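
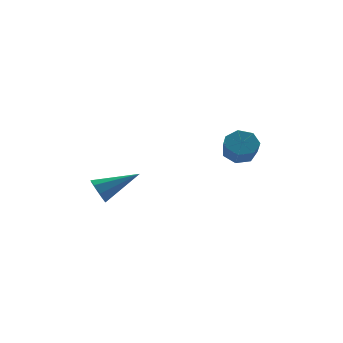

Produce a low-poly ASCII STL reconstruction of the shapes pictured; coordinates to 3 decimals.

solid 
facet normal 0.103 0.658 -0.746
outer loop
vertex 4.226 0.032 1.906
vertex 3.567 -0.322 1.503
vertex 3.564 0.316 2.065
endloop
endfacet
facet normal 0.429 0.647 0.630
outer loop
vertex 4.226 0.032 1.906
vertex 3.564 0.316 2.065
vertex 4.113 -0.685 2.72
endloop
endfacet
facet normal 0.429 0.647 0.630
outer loop
vertex 4.113 -0.685 2.72
vertex 3.564 0.316 2.065
vertex 3.451 -0.4 2.878
endloop
endfacet
facet normal -0.105 -0.657 0.747
outer loop
vertex 4.113 -0.685 2.72
vertex 3.451 -0.4 2.878
vertex 3.453 -1.038 2.317
endloop
endfacet
facet normal 0.104 0.658 -0.746
outer loop
vertex 3.564 0.316 2.065
vertex 3.567 -0.322 1.503
vertex 2.904 0.12 1.8
endloop
endfacet
facet normal -0.434 0.705 0.561
outer loop
vertex 3.564 0.316 2.065
vertex 2.904 0.12 1.8
vertex 3.451 -0.4 2.878
endloop
endfacet
facet normal -0.434 0.706 0.560
outer loop
vertex 3.451 -0.4 2.878
vertex 2.904 0.12 1.8
vertex 2.791 -0.596 2.614
endloop
endfacet
facet normal -0.104 -0.657 0.747
outer loop
vertex 3.451 -0.4 2.878
vertex 2.791 -0.596 2.614
vertex 3.453 -1.038 2.317
endloop
endfacet
facet normal 0.104 0.657 -0.747
outer loop
vertex 2.904 0.12 1.8
vertex 3.567 -0.322 1.503
vertex 2.743 -0.409 1.312
endloop
endfacet
facet normal -0.970 0.232 0.069
outer loop
vertex 2.904 0.12 1.8
vertex 2.743 -0.409 1.312
vertex 2.791 -0.596 2.614
endloop
endfacet
facet normal -0.970 0.232 0.069
outer loop
vertex 2.791 -0.596 2.614
vertex 2.743 -0.409 1.312
vertex 2.63 -1.125 2.126
endloop
endfacet
facet normal -0.104 -0.657 0.747
outer loop
vertex 2.791 -0.596 2.614
vertex 2.63 -1.125 2.126
vertex 3.453 -1.038 2.317
endloop
endfacet
facet normal 0.104 0.657 -0.746
outer loop
vertex 2.743 -0.409 1.312
vertex 3.567 -0.322 1.503
vertex 3.202 -0.872 0.968
endloop
endfacet
facet normal -0.776 -0.417 -0.474
outer loop
vertex 2.743 -0.409 1.312
vertex 3.202 -0.872 0.968
vertex 2.63 -1.125 2.126
endloop
endfacet
facet normal -0.776 -0.415 -0.474
outer loop
vertex 2.63 -1.125 2.126
vertex 3.202 -0.872 0.968
vertex 3.089 -1.589 1.781
endloop
endfacet
facet normal -0.104 -0.657 0.746
outer loop
vertex 2.63 -1.125 2.126
vertex 3.089 -1.589 1.781
vertex 3.453 -1.038 2.317
endloop
endfacet
facet normal 0.104 0.657 -0.747
outer loop
vertex 3.202 -0.872 0.968
vertex 3.567 -0.322 1.503
vertex 3.935 -0.921 1.027
endloop
endfacet
facet normal 0.003 -0.750 -0.661
outer loop
vertex 3.202 -0.872 0.968
vertex 3.935 -0.921 1.027
vertex 3.089 -1.589 1.781
endloop
endfacet
facet normal 0.003 -0.750 -0.661
outer loop
vertex 3.089 -1.589 1.781
vertex 3.935 -0.921 1.027
vertex 3.822 -1.638 1.84
endloop
endfacet
facet normal -0.104 -0.657 0.746
outer loop
vertex 3.089 -1.589 1.781
vertex 3.822 -1.638 1.84
vertex 3.453 -1.038 2.317
endloop
endfacet
facet normal 0.104 0.657 -0.747
outer loop
vertex 3.935 -0.921 1.027
vertex 3.567 -0.322 1.503
vertex 4.391 -0.519 1.444
endloop
endfacet
facet normal 0.779 -0.520 -0.350
outer loop
vertex 3.935 -0.921 1.027
vertex 4.391 -0.519 1.444
vertex 3.822 -1.638 1.84
endloop
endfacet
facet normal 0.780 -0.520 -0.349
outer loop
vertex 3.822 -1.638 1.84
vertex 4.391 -0.519 1.444
vertex 4.278 -1.235 2.258
endloop
endfacet
facet normal -0.104 -0.657 0.747
outer loop
vertex 3.822 -1.638 1.84
vertex 4.278 -1.235 2.258
vertex 3.453 -1.038 2.317
endloop
endfacet
facet normal 0.104 0.657 -0.747
outer loop
vertex 4.391 -0.519 1.444
vertex 3.567 -0.322 1.503
vertex 4.226 0.032 1.906
endloop
endfacet
facet normal 0.969 0.102 0.224
outer loop
vertex 4.391 -0.519 1.444
vertex 4.226 0.032 1.906
vertex 4.278 -1.235 2.258
endloop
endfacet
facet normal 0.969 0.102 0.225
outer loop
vertex 4.278 -1.235 2.258
vertex 4.226 0.032 1.906
vertex 4.113 -0.685 2.72
endloop
endfacet
facet normal -0.104 -0.658 0.746
outer loop
vertex 4.278 -1.235 2.258
vertex 4.113 -0.685 2.72
vertex 3.453 -1.038 2.317
endloop
endfacet
facet normal -0.911 0.005 -0.412
outer loop
vertex -2.808 0.737 -1.224
vertex -3.078 0.343 -0.632
vertex -3.0 1.081 -0.796
endloop
endfacet
facet normal 0.513 0.767 -0.386
outer loop
vertex -2.808 0.737 -1.224
vertex -3.0 1.081 -0.796
vertex -1.082 0.337 0.272
endloop
endfacet
facet normal -0.910 0.004 -0.414
outer loop
vertex -3.0 1.081 -0.796
vertex -3.078 0.343 -0.632
vertex -3.238 0.994 -0.273
endloop
endfacet
facet normal 0.222 0.941 0.257
outer loop
vertex -3.0 1.081 -0.796
vertex -3.238 0.994 -0.273
vertex -1.082 0.337 0.272
endloop
endfacet
facet normal -0.912 0.003 -0.411
outer loop
vertex -3.238 0.994 -0.273
vertex -3.078 0.343 -0.632
vertex -3.381 0.525 0.041
endloop
endfacet
facet normal -0.037 0.564 0.825
outer loop
vertex -3.238 0.994 -0.273
vertex -3.381 0.525 0.041
vertex -1.082 0.337 0.272
endloop
endfacet
facet normal -0.911 0.004 -0.411
outer loop
vertex -3.381 0.525 0.041
vertex -3.078 0.343 -0.632
vertex -3.347 -0.05 -0.04
endloop
endfacet
facet normal -0.111 -0.145 0.983
outer loop
vertex -3.381 0.525 0.041
vertex -3.347 -0.05 -0.04
vertex -1.082 0.337 0.272
endloop
endfacet
facet normal -0.911 0.003 -0.412
outer loop
vertex -3.347 -0.05 -0.04
vertex -3.078 0.343 -0.632
vertex -3.155 -0.394 -0.467
endloop
endfacet
facet normal 0.043 -0.768 0.639
outer loop
vertex -3.347 -0.05 -0.04
vertex -3.155 -0.394 -0.467
vertex -1.082 0.337 0.272
endloop
endfacet
facet normal -0.911 0.003 -0.413
outer loop
vertex -3.155 -0.394 -0.467
vertex -3.078 0.343 -0.632
vertex -2.917 -0.307 -0.991
endloop
endfacet
facet normal 0.334 -0.943 -0.005
outer loop
vertex -3.155 -0.394 -0.467
vertex -2.917 -0.307 -0.991
vertex -1.082 0.337 0.272
endloop
endfacet
facet normal -0.911 0.002 -0.413
outer loop
vertex -2.917 -0.307 -0.991
vertex -3.078 0.343 -0.632
vertex -2.774 0.162 -1.304
endloop
endfacet
facet normal 0.593 -0.564 -0.574
outer loop
vertex -2.917 -0.307 -0.991
vertex -2.774 0.162 -1.304
vertex -1.082 0.337 0.272
endloop
endfacet
facet normal -0.911 0.004 -0.413
outer loop
vertex -2.774 0.162 -1.304
vertex -3.078 0.343 -0.632
vertex -2.808 0.737 -1.224
endloop
endfacet
facet normal 0.667 0.141 -0.732
outer loop
vertex -2.774 0.162 -1.304
vertex -2.808 0.737 -1.224
vertex -1.082 0.337 0.272
endloop
endfacet

endsolid


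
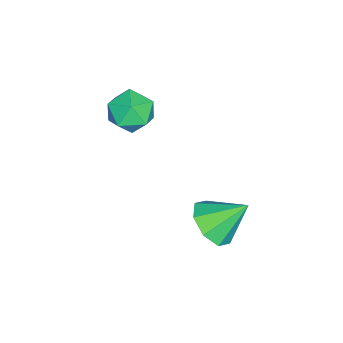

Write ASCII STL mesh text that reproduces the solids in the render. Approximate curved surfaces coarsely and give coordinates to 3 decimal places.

solid 
facet normal -0.749 0.297 0.592
outer loop
vertex -4.098 -0.359 3.518
vertex -4.75 -0.991 3.009
vertex -4.231 -1.34 3.841
endloop
endfacet
facet normal -0.125 0.326 0.937
outer loop
vertex -4.098 -0.359 3.518
vertex -4.231 -1.34 3.841
vertex -3.278 -0.922 3.823
endloop
endfacet
facet normal 0.309 0.760 0.573
outer loop
vertex -4.098 -0.359 3.518
vertex -3.278 -0.922 3.823
vertex -3.208 -0.315 2.98
endloop
endfacet
facet normal -0.048 0.999 0.002
outer loop
vertex -4.098 -0.359 3.518
vertex -3.208 -0.315 2.98
vertex -4.118 -0.358 2.477
endloop
endfacet
facet normal -0.702 0.712 0.014
outer loop
vertex -4.098 -0.359 3.518
vertex -4.118 -0.358 2.477
vertex -4.75 -0.991 3.009
endloop
endfacet
facet normal 0.161 -0.328 0.931
outer loop
vertex -3.278 -0.922 3.823
vertex -4.231 -1.34 3.841
vertex -3.422 -1.902 3.503
endloop
endfacet
facet normal -0.849 -0.375 0.372
outer loop
vertex -4.231 -1.34 3.841
vertex -4.75 -0.991 3.009
vertex -4.332 -1.945 3.0
endloop
endfacet
facet normal -0.771 0.297 -0.563
outer loop
vertex -4.75 -0.991 3.009
vertex -4.118 -0.358 2.477
vertex -4.262 -1.338 2.157
endloop
endfacet
facet normal 0.286 0.761 -0.582
outer loop
vertex -4.118 -0.358 2.477
vertex -3.208 -0.315 2.98
vertex -3.309 -0.92 2.139
endloop
endfacet
facet normal 0.862 0.375 0.341
outer loop
vertex -3.208 -0.315 2.98
vertex -3.278 -0.922 3.823
vertex -2.79 -1.269 2.971
endloop
endfacet
facet normal 0.048 -0.999 -0.002
outer loop
vertex -3.442 -1.901 2.462
vertex -3.422 -1.902 3.503
vertex -4.332 -1.945 3.0
endloop
endfacet
facet normal -0.309 -0.760 -0.573
outer loop
vertex -3.442 -1.901 2.462
vertex -4.332 -1.945 3.0
vertex -4.262 -1.338 2.157
endloop
endfacet
facet normal 0.125 -0.326 -0.937
outer loop
vertex -3.442 -1.901 2.462
vertex -4.262 -1.338 2.157
vertex -3.309 -0.92 2.139
endloop
endfacet
facet normal 0.749 -0.297 -0.592
outer loop
vertex -3.442 -1.901 2.462
vertex -3.309 -0.92 2.139
vertex -2.79 -1.269 2.971
endloop
endfacet
facet normal 0.702 -0.712 -0.014
outer loop
vertex -3.442 -1.901 2.462
vertex -2.79 -1.269 2.971
vertex -3.422 -1.902 3.503
endloop
endfacet
facet normal -0.286 -0.761 0.582
outer loop
vertex -4.332 -1.945 3.0
vertex -3.422 -1.902 3.503
vertex -4.231 -1.34 3.841
endloop
endfacet
facet normal -0.862 -0.375 -0.341
outer loop
vertex -4.262 -1.338 2.157
vertex -4.332 -1.945 3.0
vertex -4.75 -0.991 3.009
endloop
endfacet
facet normal -0.161 0.328 -0.931
outer loop
vertex -3.309 -0.92 2.139
vertex -4.262 -1.338 2.157
vertex -4.118 -0.358 2.477
endloop
endfacet
facet normal 0.849 0.375 -0.372
outer loop
vertex -2.79 -1.269 2.971
vertex -3.309 -0.92 2.139
vertex -3.208 -0.315 2.98
endloop
endfacet
facet normal 0.771 -0.297 0.563
outer loop
vertex -3.422 -1.902 3.503
vertex -2.79 -1.269 2.971
vertex -3.278 -0.922 3.823
endloop
endfacet
facet normal 0.232 -0.703 -0.673
outer loop
vertex -0.151 3.491 -0.024
vertex -1.049 2.963 0.218
vertex -0.786 3.724 -0.486
endloop
endfacet
facet normal 0.395 0.915 -0.081
outer loop
vertex -0.151 3.491 -0.024
vertex -0.786 3.724 -0.486
vertex -1.451 4.177 1.382
endloop
endfacet
facet normal 0.232 -0.703 -0.673
outer loop
vertex -0.786 3.724 -0.486
vertex -1.049 2.963 0.218
vertex -1.575 3.511 -0.536
endloop
endfacet
facet normal -0.230 0.924 -0.306
outer loop
vertex -0.786 3.724 -0.486
vertex -1.575 3.511 -0.536
vertex -1.451 4.177 1.382
endloop
endfacet
facet normal 0.232 -0.703 -0.673
outer loop
vertex -1.575 3.511 -0.536
vertex -1.049 2.963 0.218
vertex -2.056 2.977 -0.144
endloop
endfacet
facet normal -0.788 0.595 -0.156
outer loop
vertex -1.575 3.511 -0.536
vertex -2.056 2.977 -0.144
vertex -1.451 4.177 1.382
endloop
endfacet
facet normal 0.232 -0.702 -0.673
outer loop
vertex -2.056 2.977 -0.144
vertex -1.049 2.963 0.218
vertex -1.947 2.434 0.46
endloop
endfacet
facet normal -0.952 0.122 0.281
outer loop
vertex -2.056 2.977 -0.144
vertex -1.947 2.434 0.46
vertex -1.451 4.177 1.382
endloop
endfacet
facet normal 0.232 -0.702 -0.673
outer loop
vertex -1.947 2.434 0.46
vertex -1.049 2.963 0.218
vertex -1.313 2.201 0.922
endloop
endfacet
facet normal -0.626 -0.218 0.749
outer loop
vertex -1.947 2.434 0.46
vertex -1.313 2.201 0.922
vertex -1.451 4.177 1.382
endloop
endfacet
facet normal 0.231 -0.702 -0.673
outer loop
vertex -1.313 2.201 0.922
vertex -1.049 2.963 0.218
vertex -0.524 2.414 0.971
endloop
endfacet
facet normal 0.001 -0.227 0.974
outer loop
vertex -1.313 2.201 0.922
vertex -0.524 2.414 0.971
vertex -1.451 4.177 1.382
endloop
endfacet
facet normal 0.232 -0.702 -0.674
outer loop
vertex -0.524 2.414 0.971
vertex -1.049 2.963 0.218
vertex -0.042 2.949 0.58
endloop
endfacet
facet normal 0.557 0.101 0.824
outer loop
vertex -0.524 2.414 0.971
vertex -0.042 2.949 0.58
vertex -1.451 4.177 1.382
endloop
endfacet
facet normal 0.232 -0.703 -0.673
outer loop
vertex -0.042 2.949 0.58
vertex -1.049 2.963 0.218
vertex -0.151 3.491 -0.024
endloop
endfacet
facet normal 0.721 0.575 0.386
outer loop
vertex -0.042 2.949 0.58
vertex -0.151 3.491 -0.024
vertex -1.451 4.177 1.382
endloop
endfacet

endsolid


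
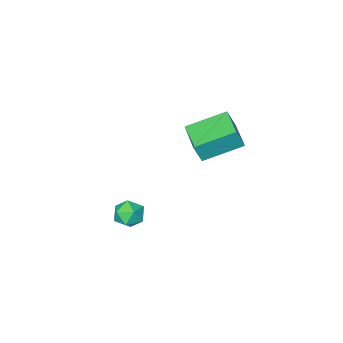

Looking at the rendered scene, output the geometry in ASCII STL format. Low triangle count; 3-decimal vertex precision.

solid 
facet normal -0.840 0.397 0.371
outer loop
vertex -3.355 0.758 1.91
vertex -2.657 2.347 1.788
vertex -3.769 0.859 0.864
endloop
endfacet
facet normal -0.401 -0.913 0.070
outer loop
vertex -2.023 0.033 0.092
vertex -3.355 0.758 1.91
vertex -3.769 0.859 0.864
endloop
endfacet
facet normal -0.840 0.397 0.370
outer loop
vertex -3.769 0.859 0.864
vertex -2.657 2.347 1.788
vertex -3.071 2.448 0.741
endloop
endfacet
facet normal -0.367 0.090 -0.926
outer loop
vertex -3.071 2.448 0.741
vertex -2.023 0.033 0.092
vertex -3.769 0.859 0.864
endloop
endfacet
facet normal 0.367 -0.090 0.926
outer loop
vertex -3.355 0.758 1.91
vertex -0.911 1.521 1.016
vertex -2.657 2.347 1.788
endloop
endfacet
facet normal -0.401 -0.913 0.070
outer loop
vertex -1.609 -0.068 1.139
vertex -3.355 0.758 1.91
vertex -2.023 0.033 0.092
endloop
endfacet
facet normal 0.367 -0.089 0.926
outer loop
vertex -1.609 -0.068 1.139
vertex -0.911 1.521 1.016
vertex -3.355 0.758 1.91
endloop
endfacet
facet normal 0.401 0.913 -0.070
outer loop
vertex -2.657 2.347 1.788
vertex -0.911 1.521 1.016
vertex -3.071 2.448 0.741
endloop
endfacet
facet normal -0.366 0.090 -0.926
outer loop
vertex -1.325 1.622 -0.03
vertex -2.023 0.033 0.092
vertex -3.071 2.448 0.741
endloop
endfacet
facet normal 0.401 0.913 -0.071
outer loop
vertex -3.071 2.448 0.741
vertex -0.911 1.521 1.016
vertex -1.325 1.622 -0.03
endloop
endfacet
facet normal 0.840 -0.397 -0.370
outer loop
vertex -1.325 1.622 -0.03
vertex -1.609 -0.068 1.139
vertex -2.023 0.033 0.092
endloop
endfacet
facet normal 0.839 -0.397 -0.371
outer loop
vertex -0.911 1.521 1.016
vertex -1.609 -0.068 1.139
vertex -1.325 1.622 -0.03
endloop
endfacet
facet normal -0.326 0.317 0.891
outer loop
vertex 2.388 2.405 -0.832
vertex 2.924 1.951 -0.474
vertex 3.104 2.693 -0.672
endloop
endfacet
facet normal -0.417 0.821 0.391
outer loop
vertex 2.388 2.405 -0.832
vertex 3.104 2.693 -0.672
vertex 2.762 2.849 -1.365
endloop
endfacet
facet normal -0.827 0.548 -0.124
outer loop
vertex 2.388 2.405 -0.832
vertex 2.762 2.849 -1.365
vertex 2.37 2.205 -1.595
endloop
endfacet
facet normal -0.991 -0.123 0.056
outer loop
vertex 2.388 2.405 -0.832
vertex 2.37 2.205 -1.595
vertex 2.47 1.649 -1.044
endloop
endfacet
facet normal -0.681 -0.265 0.683
outer loop
vertex 2.388 2.405 -0.832
vertex 2.47 1.649 -1.044
vertex 2.924 1.951 -0.474
endloop
endfacet
facet normal 0.221 0.969 0.109
outer loop
vertex 2.762 2.849 -1.365
vertex 3.104 2.693 -0.672
vertex 3.53 2.671 -1.336
endloop
endfacet
facet normal 0.368 0.155 0.917
outer loop
vertex 3.104 2.693 -0.672
vertex 2.924 1.951 -0.474
vertex 3.63 2.115 -0.785
endloop
endfacet
facet normal -0.205 -0.788 0.581
outer loop
vertex 2.924 1.951 -0.474
vertex 2.47 1.649 -1.044
vertex 3.238 1.471 -1.015
endloop
endfacet
facet normal -0.707 -0.558 -0.435
outer loop
vertex 2.47 1.649 -1.044
vertex 2.37 2.205 -1.595
vertex 2.896 1.627 -1.708
endloop
endfacet
facet normal -0.442 0.528 -0.725
outer loop
vertex 2.37 2.205 -1.595
vertex 2.762 2.849 -1.365
vertex 3.076 2.369 -1.906
endloop
endfacet
facet normal 0.991 0.123 -0.056
outer loop
vertex 3.612 1.915 -1.548
vertex 3.53 2.671 -1.336
vertex 3.63 2.115 -0.785
endloop
endfacet
facet normal 0.827 -0.548 0.124
outer loop
vertex 3.612 1.915 -1.548
vertex 3.63 2.115 -0.785
vertex 3.238 1.471 -1.015
endloop
endfacet
facet normal 0.417 -0.821 -0.391
outer loop
vertex 3.612 1.915 -1.548
vertex 3.238 1.471 -1.015
vertex 2.896 1.627 -1.708
endloop
endfacet
facet normal 0.326 -0.317 -0.891
outer loop
vertex 3.612 1.915 -1.548
vertex 2.896 1.627 -1.708
vertex 3.076 2.369 -1.906
endloop
endfacet
facet normal 0.681 0.265 -0.683
outer loop
vertex 3.612 1.915 -1.548
vertex 3.076 2.369 -1.906
vertex 3.53 2.671 -1.336
endloop
endfacet
facet normal 0.707 0.558 0.435
outer loop
vertex 3.63 2.115 -0.785
vertex 3.53 2.671 -1.336
vertex 3.104 2.693 -0.672
endloop
endfacet
facet normal 0.442 -0.528 0.725
outer loop
vertex 3.238 1.471 -1.015
vertex 3.63 2.115 -0.785
vertex 2.924 1.951 -0.474
endloop
endfacet
facet normal -0.221 -0.969 -0.109
outer loop
vertex 2.896 1.627 -1.708
vertex 3.238 1.471 -1.015
vertex 2.47 1.649 -1.044
endloop
endfacet
facet normal -0.368 -0.155 -0.917
outer loop
vertex 3.076 2.369 -1.906
vertex 2.896 1.627 -1.708
vertex 2.37 2.205 -1.595
endloop
endfacet
facet normal 0.205 0.788 -0.581
outer loop
vertex 3.53 2.671 -1.336
vertex 3.076 2.369 -1.906
vertex 2.762 2.849 -1.365
endloop
endfacet

endsolid


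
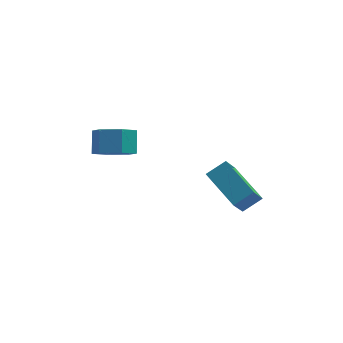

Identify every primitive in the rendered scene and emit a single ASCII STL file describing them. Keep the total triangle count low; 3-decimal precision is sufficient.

solid 
facet normal -0.513 0.782 0.353
outer loop
vertex 2.319 -1.722 -1.962
vertex 2.823 -0.805 -3.263
vertex 1.403 -2.057 -2.552
endloop
endfacet
facet normal -0.301 -0.549 0.780
outer loop
vertex 2.517 -3.755 -3.317
vertex 2.319 -1.722 -1.962
vertex 1.403 -2.057 -2.552
endloop
endfacet
facet normal -0.513 0.782 0.352
outer loop
vertex 1.403 -2.057 -2.552
vertex 2.823 -0.805 -3.263
vertex 1.907 -1.14 -3.854
endloop
endfacet
facet normal -0.803 -0.294 -0.518
outer loop
vertex 1.907 -1.14 -3.854
vertex 2.517 -3.755 -3.317
vertex 1.403 -2.057 -2.552
endloop
endfacet
facet normal 0.803 0.294 0.518
outer loop
vertex 2.319 -1.722 -1.962
vertex 3.937 -2.503 -4.028
vertex 2.823 -0.805 -3.263
endloop
endfacet
facet normal -0.302 -0.549 0.779
outer loop
vertex 3.433 -3.42 -2.726
vertex 2.319 -1.722 -1.962
vertex 2.517 -3.755 -3.317
endloop
endfacet
facet normal 0.803 0.294 0.518
outer loop
vertex 3.433 -3.42 -2.726
vertex 3.937 -2.503 -4.028
vertex 2.319 -1.722 -1.962
endloop
endfacet
facet normal 0.302 0.549 -0.779
outer loop
vertex 2.823 -0.805 -3.263
vertex 3.937 -2.503 -4.028
vertex 1.907 -1.14 -3.854
endloop
endfacet
facet normal -0.803 -0.294 -0.518
outer loop
vertex 3.021 -2.838 -4.618
vertex 2.517 -3.755 -3.317
vertex 1.907 -1.14 -3.854
endloop
endfacet
facet normal 0.302 0.549 -0.780
outer loop
vertex 1.907 -1.14 -3.854
vertex 3.937 -2.503 -4.028
vertex 3.021 -2.838 -4.618
endloop
endfacet
facet normal 0.514 -0.782 -0.352
outer loop
vertex 3.021 -2.838 -4.618
vertex 3.433 -3.42 -2.726
vertex 2.517 -3.755 -3.317
endloop
endfacet
facet normal 0.513 -0.783 -0.352
outer loop
vertex 3.937 -2.503 -4.028
vertex 3.433 -3.42 -2.726
vertex 3.021 -2.838 -4.618
endloop
endfacet
facet normal -0.039 -0.687 -0.725
outer loop
vertex -1.951 0.93 -3.559
vertex -2.645 0.377 -2.998
vertex -2.98 1.108 -3.673
endloop
endfacet
facet normal 0.198 0.707 -0.679
outer loop
vertex -1.951 0.93 -3.559
vertex -2.98 1.108 -3.673
vertex -1.901 1.816 -2.623
endloop
endfacet
facet normal 0.198 0.706 -0.680
outer loop
vertex -1.901 1.816 -2.623
vertex -2.98 1.108 -3.673
vertex -2.93 1.995 -2.737
endloop
endfacet
facet normal 0.039 0.687 0.726
outer loop
vertex -1.901 1.816 -2.623
vertex -2.93 1.995 -2.737
vertex -2.595 1.263 -2.062
endloop
endfacet
facet normal -0.039 -0.687 -0.725
outer loop
vertex -2.98 1.108 -3.673
vertex -2.645 0.377 -2.998
vertex -3.674 0.555 -3.112
endloop
endfacet
facet normal -0.749 0.500 -0.434
outer loop
vertex -2.98 1.108 -3.673
vertex -3.674 0.555 -3.112
vertex -2.93 1.995 -2.737
endloop
endfacet
facet normal -0.750 0.500 -0.433
outer loop
vertex -2.93 1.995 -2.737
vertex -3.674 0.555 -3.112
vertex -3.623 1.441 -2.176
endloop
endfacet
facet normal 0.038 0.687 0.726
outer loop
vertex -2.93 1.995 -2.737
vertex -3.623 1.441 -2.176
vertex -2.595 1.263 -2.062
endloop
endfacet
facet normal -0.039 -0.687 -0.725
outer loop
vertex -3.674 0.555 -3.112
vertex -2.645 0.377 -2.998
vertex -3.339 -0.176 -2.437
endloop
endfacet
facet normal -0.947 -0.206 0.247
outer loop
vertex -3.674 0.555 -3.112
vertex -3.339 -0.176 -2.437
vertex -3.623 1.441 -2.176
endloop
endfacet
facet normal -0.947 -0.206 0.246
outer loop
vertex -3.623 1.441 -2.176
vertex -3.339 -0.176 -2.437
vertex -3.289 0.71 -1.501
endloop
endfacet
facet normal 0.039 0.687 0.725
outer loop
vertex -3.623 1.441 -2.176
vertex -3.289 0.71 -1.501
vertex -2.595 1.263 -2.062
endloop
endfacet
facet normal -0.039 -0.687 -0.726
outer loop
vertex -3.339 -0.176 -2.437
vertex -2.645 0.377 -2.998
vertex -2.31 -0.355 -2.323
endloop
endfacet
facet normal -0.198 -0.707 0.679
outer loop
vertex -3.339 -0.176 -2.437
vertex -2.31 -0.355 -2.323
vertex -3.289 0.71 -1.501
endloop
endfacet
facet normal -0.197 -0.706 0.680
outer loop
vertex -3.289 0.71 -1.501
vertex -2.31 -0.355 -2.323
vertex -2.26 0.532 -1.387
endloop
endfacet
facet normal 0.039 0.687 0.725
outer loop
vertex -3.289 0.71 -1.501
vertex -2.26 0.532 -1.387
vertex -2.595 1.263 -2.062
endloop
endfacet
facet normal -0.038 -0.687 -0.726
outer loop
vertex -2.31 -0.355 -2.323
vertex -2.645 0.377 -2.998
vertex -1.617 0.199 -2.884
endloop
endfacet
facet normal 0.750 -0.500 0.433
outer loop
vertex -2.31 -0.355 -2.323
vertex -1.617 0.199 -2.884
vertex -2.26 0.532 -1.387
endloop
endfacet
facet normal 0.749 -0.501 0.433
outer loop
vertex -2.26 0.532 -1.387
vertex -1.617 0.199 -2.884
vertex -1.566 1.085 -1.948
endloop
endfacet
facet normal 0.039 0.687 0.725
outer loop
vertex -2.26 0.532 -1.387
vertex -1.566 1.085 -1.948
vertex -2.595 1.263 -2.062
endloop
endfacet
facet normal -0.039 -0.687 -0.725
outer loop
vertex -1.617 0.199 -2.884
vertex -2.645 0.377 -2.998
vertex -1.951 0.93 -3.559
endloop
endfacet
facet normal 0.947 0.206 -0.246
outer loop
vertex -1.617 0.199 -2.884
vertex -1.951 0.93 -3.559
vertex -1.566 1.085 -1.948
endloop
endfacet
facet normal 0.947 0.207 -0.246
outer loop
vertex -1.566 1.085 -1.948
vertex -1.951 0.93 -3.559
vertex -1.901 1.816 -2.623
endloop
endfacet
facet normal 0.039 0.687 0.725
outer loop
vertex -1.566 1.085 -1.948
vertex -1.901 1.816 -2.623
vertex -2.595 1.263 -2.062
endloop
endfacet

endsolid


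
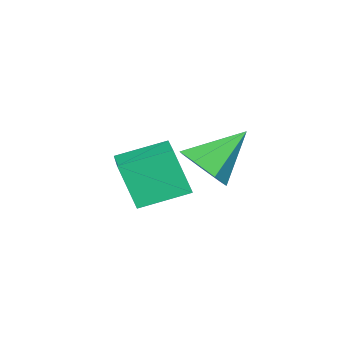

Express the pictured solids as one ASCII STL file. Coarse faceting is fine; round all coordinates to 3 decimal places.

solid 
facet normal 0.692 -0.301 -0.656
outer loop
vertex -0.728 1.526 3.068
vertex -1.171 2.101 2.337
vertex -0.428 2.365 3.0
endloop
endfacet
facet normal 0.297 -0.029 0.954
outer loop
vertex -0.728 1.526 3.068
vertex -0.428 2.365 3.0
vertex -2.589 2.719 3.683
endloop
endfacet
facet normal 0.692 -0.301 -0.656
outer loop
vertex -0.428 2.365 3.0
vertex -1.171 2.101 2.337
vertex -0.687 3.005 2.433
endloop
endfacet
facet normal 0.317 0.698 0.642
outer loop
vertex -0.428 2.365 3.0
vertex -0.687 3.005 2.433
vertex -2.589 2.719 3.683
endloop
endfacet
facet normal 0.692 -0.301 -0.656
outer loop
vertex -0.687 3.005 2.433
vertex -1.171 2.101 2.337
vertex -1.31 2.964 1.794
endloop
endfacet
facet normal -0.116 0.992 0.050
outer loop
vertex -0.687 3.005 2.433
vertex -1.31 2.964 1.794
vertex -2.589 2.719 3.683
endloop
endfacet
facet normal 0.692 -0.302 -0.656
outer loop
vertex -1.31 2.964 1.794
vertex -1.171 2.101 2.337
vertex -1.829 2.274 1.564
endloop
endfacet
facet normal -0.676 0.634 -0.376
outer loop
vertex -1.31 2.964 1.794
vertex -1.829 2.274 1.564
vertex -2.589 2.719 3.683
endloop
endfacet
facet normal 0.692 -0.302 -0.656
outer loop
vertex -1.829 2.274 1.564
vertex -1.171 2.101 2.337
vertex -1.852 1.453 1.917
endloop
endfacet
facet normal -0.943 -0.109 -0.315
outer loop
vertex -1.829 2.274 1.564
vertex -1.852 1.453 1.917
vertex -2.589 2.719 3.683
endloop
endfacet
facet normal 0.692 -0.301 -0.656
outer loop
vertex -1.852 1.453 1.917
vertex -1.171 2.101 2.337
vertex -1.362 1.12 2.586
endloop
endfacet
facet normal -0.714 -0.675 0.186
outer loop
vertex -1.852 1.453 1.917
vertex -1.362 1.12 2.586
vertex -2.589 2.719 3.683
endloop
endfacet
facet normal 0.692 -0.301 -0.656
outer loop
vertex -1.362 1.12 2.586
vertex -1.171 2.101 2.337
vertex -0.728 1.526 3.068
endloop
endfacet
facet normal -0.162 -0.640 0.751
outer loop
vertex -1.362 1.12 2.586
vertex -0.728 1.526 3.068
vertex -2.589 2.719 3.683
endloop
endfacet
facet normal -0.733 0.608 0.306
outer loop
vertex -3.387 -1.28 1.779
vertex -2.222 -0.048 2.12
vertex -3.579 -0.592 -0.047
endloop
endfacet
facet normal -0.674 -0.712 -0.197
outer loop
vertex -2.158 -1.772 -0.64
vertex -3.387 -1.28 1.779
vertex -3.579 -0.592 -0.047
endloop
endfacet
facet normal -0.732 0.608 0.306
outer loop
vertex -3.579 -0.592 -0.047
vertex -2.222 -0.048 2.12
vertex -2.413 0.64 0.295
endloop
endfacet
facet normal -0.097 0.351 -0.931
outer loop
vertex -2.413 0.64 0.295
vertex -2.158 -1.772 -0.64
vertex -3.579 -0.592 -0.047
endloop
endfacet
facet normal 0.098 -0.350 0.932
outer loop
vertex -3.387 -1.28 1.779
vertex -0.801 -1.228 1.527
vertex -2.222 -0.048 2.12
endloop
endfacet
facet normal -0.674 -0.712 -0.198
outer loop
vertex -1.967 -2.46 1.185
vertex -3.387 -1.28 1.779
vertex -2.158 -1.772 -0.64
endloop
endfacet
facet normal 0.098 -0.351 0.931
outer loop
vertex -1.967 -2.46 1.185
vertex -0.801 -1.228 1.527
vertex -3.387 -1.28 1.779
endloop
endfacet
facet normal 0.674 0.712 0.198
outer loop
vertex -2.222 -0.048 2.12
vertex -0.801 -1.228 1.527
vertex -2.413 0.64 0.295
endloop
endfacet
facet normal -0.098 0.351 -0.931
outer loop
vertex -0.993 -0.54 -0.299
vertex -2.158 -1.772 -0.64
vertex -2.413 0.64 0.295
endloop
endfacet
facet normal 0.674 0.712 0.197
outer loop
vertex -2.413 0.64 0.295
vertex -0.801 -1.228 1.527
vertex -0.993 -0.54 -0.299
endloop
endfacet
facet normal 0.733 -0.608 -0.306
outer loop
vertex -0.993 -0.54 -0.299
vertex -1.967 -2.46 1.185
vertex -2.158 -1.772 -0.64
endloop
endfacet
facet normal 0.732 -0.608 -0.306
outer loop
vertex -0.801 -1.228 1.527
vertex -1.967 -2.46 1.185
vertex -0.993 -0.54 -0.299
endloop
endfacet

endsolid


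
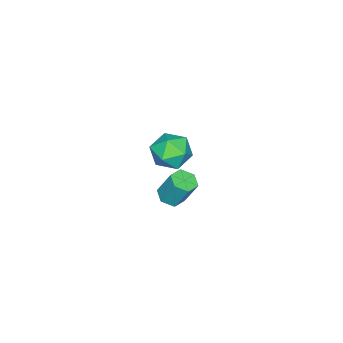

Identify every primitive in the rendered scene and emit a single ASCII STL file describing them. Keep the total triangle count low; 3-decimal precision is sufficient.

solid 
facet normal -0.002 -0.446 -0.895
outer loop
vertex 3.757 2.879 2.22
vertex 3.28 2.409 2.455
vertex 3.063 3.014 2.154
endloop
endfacet
facet normal 0.212 0.875 -0.436
outer loop
vertex 3.757 2.879 2.22
vertex 3.063 3.014 2.154
vertex 3.757 3.602 3.67
endloop
endfacet
facet normal 0.211 0.875 -0.436
outer loop
vertex 3.757 3.602 3.67
vertex 3.063 3.014 2.154
vertex 3.063 3.736 3.603
endloop
endfacet
facet normal -0.000 0.447 0.895
outer loop
vertex 3.757 3.602 3.67
vertex 3.063 3.736 3.603
vertex 3.28 3.131 3.905
endloop
endfacet
facet normal 0.000 -0.445 -0.895
outer loop
vertex 3.063 3.014 2.154
vertex 3.28 2.409 2.455
vertex 2.586 2.543 2.388
endloop
endfacet
facet normal -0.741 0.601 -0.300
outer loop
vertex 3.063 3.014 2.154
vertex 2.586 2.543 2.388
vertex 3.063 3.736 3.603
endloop
endfacet
facet normal -0.740 0.602 -0.300
outer loop
vertex 3.063 3.736 3.603
vertex 2.586 2.543 2.388
vertex 2.586 3.266 3.838
endloop
endfacet
facet normal 0.001 0.447 0.895
outer loop
vertex 3.063 3.736 3.603
vertex 2.586 3.266 3.838
vertex 3.28 3.131 3.905
endloop
endfacet
facet normal 0.000 -0.447 -0.895
outer loop
vertex 2.586 2.543 2.388
vertex 3.28 2.409 2.455
vertex 2.803 1.938 2.69
endloop
endfacet
facet normal -0.952 -0.273 0.136
outer loop
vertex 2.586 2.543 2.388
vertex 2.803 1.938 2.69
vertex 2.586 3.266 3.838
endloop
endfacet
facet normal -0.952 -0.273 0.136
outer loop
vertex 2.586 3.266 3.838
vertex 2.803 1.938 2.69
vertex 2.803 2.661 4.14
endloop
endfacet
facet normal 0.001 0.447 0.895
outer loop
vertex 2.586 3.266 3.838
vertex 2.803 2.661 4.14
vertex 3.28 3.131 3.905
endloop
endfacet
facet normal 0.000 -0.447 -0.895
outer loop
vertex 2.803 1.938 2.69
vertex 3.28 2.409 2.455
vertex 3.497 1.804 2.757
endloop
endfacet
facet normal -0.211 -0.875 0.436
outer loop
vertex 2.803 1.938 2.69
vertex 3.497 1.804 2.757
vertex 2.803 2.661 4.14
endloop
endfacet
facet normal -0.212 -0.875 0.436
outer loop
vertex 2.803 2.661 4.14
vertex 3.497 1.804 2.757
vertex 3.497 2.526 4.206
endloop
endfacet
facet normal 0.002 0.446 0.895
outer loop
vertex 2.803 2.661 4.14
vertex 3.497 2.526 4.206
vertex 3.28 3.131 3.905
endloop
endfacet
facet normal -0.001 -0.447 -0.895
outer loop
vertex 3.497 1.804 2.757
vertex 3.28 2.409 2.455
vertex 3.974 2.274 2.522
endloop
endfacet
facet normal 0.740 -0.602 0.300
outer loop
vertex 3.497 1.804 2.757
vertex 3.974 2.274 2.522
vertex 3.497 2.526 4.206
endloop
endfacet
facet normal 0.741 -0.601 0.300
outer loop
vertex 3.497 2.526 4.206
vertex 3.974 2.274 2.522
vertex 3.974 2.997 3.972
endloop
endfacet
facet normal -0.000 0.445 0.895
outer loop
vertex 3.497 2.526 4.206
vertex 3.974 2.997 3.972
vertex 3.28 3.131 3.905
endloop
endfacet
facet normal -0.001 -0.447 -0.895
outer loop
vertex 3.974 2.274 2.522
vertex 3.28 2.409 2.455
vertex 3.757 2.879 2.22
endloop
endfacet
facet normal 0.952 0.273 -0.136
outer loop
vertex 3.974 2.274 2.522
vertex 3.757 2.879 2.22
vertex 3.974 2.997 3.972
endloop
endfacet
facet normal 0.952 0.273 -0.136
outer loop
vertex 3.974 2.997 3.972
vertex 3.757 2.879 2.22
vertex 3.757 3.602 3.67
endloop
endfacet
facet normal -0.000 0.447 0.895
outer loop
vertex 3.974 2.997 3.972
vertex 3.757 3.602 3.67
vertex 3.28 3.131 3.905
endloop
endfacet
facet normal -0.749 -0.662 0.010
outer loop
vertex -4.135 -1.19 -0.809
vertex -3.353 -2.079 -1.055
vertex -3.595 -1.787 0.093
endloop
endfacet
facet normal -0.884 -0.118 0.451
outer loop
vertex -4.135 -1.19 -0.809
vertex -3.595 -1.787 0.093
vertex -3.724 -0.586 0.154
endloop
endfacet
facet normal -0.872 0.484 0.069
outer loop
vertex -4.135 -1.19 -0.809
vertex -3.724 -0.586 0.154
vertex -3.562 -0.136 -0.956
endloop
endfacet
facet normal -0.730 0.312 -0.609
outer loop
vertex -4.135 -1.19 -0.809
vertex -3.562 -0.136 -0.956
vertex -3.332 -1.058 -1.704
endloop
endfacet
facet normal -0.654 -0.396 -0.645
outer loop
vertex -4.135 -1.19 -0.809
vertex -3.332 -1.058 -1.704
vertex -3.353 -2.079 -1.055
endloop
endfacet
facet normal -0.357 -0.086 0.930
outer loop
vertex -3.724 -0.586 0.154
vertex -3.595 -1.787 0.093
vertex -2.688 -1.102 0.504
endloop
endfacet
facet normal -0.137 -0.967 0.217
outer loop
vertex -3.595 -1.787 0.093
vertex -3.353 -2.079 -1.055
vertex -2.458 -2.024 -0.244
endloop
endfacet
facet normal 0.018 -0.537 -0.844
outer loop
vertex -3.353 -2.079 -1.055
vertex -3.332 -1.058 -1.704
vertex -2.296 -1.574 -1.354
endloop
endfacet
facet normal -0.105 0.611 -0.785
outer loop
vertex -3.332 -1.058 -1.704
vertex -3.562 -0.136 -0.956
vertex -2.425 -0.373 -1.293
endloop
endfacet
facet normal -0.337 0.889 0.311
outer loop
vertex -3.562 -0.136 -0.956
vertex -3.724 -0.586 0.154
vertex -2.667 -0.081 -0.145
endloop
endfacet
facet normal 0.730 -0.312 0.609
outer loop
vertex -1.885 -0.97 -0.391
vertex -2.688 -1.102 0.504
vertex -2.458 -2.024 -0.244
endloop
endfacet
facet normal 0.872 -0.484 -0.069
outer loop
vertex -1.885 -0.97 -0.391
vertex -2.458 -2.024 -0.244
vertex -2.296 -1.574 -1.354
endloop
endfacet
facet normal 0.884 0.118 -0.451
outer loop
vertex -1.885 -0.97 -0.391
vertex -2.296 -1.574 -1.354
vertex -2.425 -0.373 -1.293
endloop
endfacet
facet normal 0.749 0.662 -0.010
outer loop
vertex -1.885 -0.97 -0.391
vertex -2.425 -0.373 -1.293
vertex -2.667 -0.081 -0.145
endloop
endfacet
facet normal 0.654 0.396 0.645
outer loop
vertex -1.885 -0.97 -0.391
vertex -2.667 -0.081 -0.145
vertex -2.688 -1.102 0.504
endloop
endfacet
facet normal 0.105 -0.611 0.785
outer loop
vertex -2.458 -2.024 -0.244
vertex -2.688 -1.102 0.504
vertex -3.595 -1.787 0.093
endloop
endfacet
facet normal 0.337 -0.889 -0.311
outer loop
vertex -2.296 -1.574 -1.354
vertex -2.458 -2.024 -0.244
vertex -3.353 -2.079 -1.055
endloop
endfacet
facet normal 0.357 0.086 -0.930
outer loop
vertex -2.425 -0.373 -1.293
vertex -2.296 -1.574 -1.354
vertex -3.332 -1.058 -1.704
endloop
endfacet
facet normal 0.137 0.967 -0.217
outer loop
vertex -2.667 -0.081 -0.145
vertex -2.425 -0.373 -1.293
vertex -3.562 -0.136 -0.956
endloop
endfacet
facet normal -0.018 0.537 0.844
outer loop
vertex -2.688 -1.102 0.504
vertex -2.667 -0.081 -0.145
vertex -3.724 -0.586 0.154
endloop
endfacet

endsolid


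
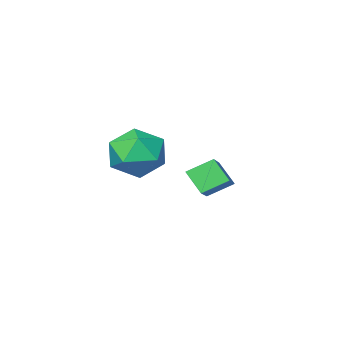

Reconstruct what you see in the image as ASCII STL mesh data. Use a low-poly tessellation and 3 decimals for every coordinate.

solid 
facet normal -0.579 -0.664 -0.473
outer loop
vertex -2.865 -3.93 -3.185
vertex -3.015 -3.326 -3.85
vertex -2.122 -4.251 -3.644
endloop
endfacet
facet normal 0.164 -0.664 0.730
outer loop
vertex -1.445 -3.474 -3.09
vertex -2.865 -3.93 -3.185
vertex -2.122 -4.251 -3.644
endloop
endfacet
facet normal -0.579 -0.664 -0.473
outer loop
vertex -2.122 -4.251 -3.644
vertex -3.015 -3.326 -3.85
vertex -2.272 -3.647 -4.308
endloop
endfacet
facet normal 0.799 -0.344 -0.493
outer loop
vertex -2.272 -3.647 -4.308
vertex -1.445 -3.474 -3.09
vertex -2.122 -4.251 -3.644
endloop
endfacet
facet normal -0.799 0.344 0.493
outer loop
vertex -2.865 -3.93 -3.185
vertex -2.338 -2.549 -3.296
vertex -3.015 -3.326 -3.85
endloop
endfacet
facet normal 0.164 -0.663 0.731
outer loop
vertex -2.188 -3.153 -2.632
vertex -2.865 -3.93 -3.185
vertex -1.445 -3.474 -3.09
endloop
endfacet
facet normal -0.799 0.344 0.494
outer loop
vertex -2.188 -3.153 -2.632
vertex -2.338 -2.549 -3.296
vertex -2.865 -3.93 -3.185
endloop
endfacet
facet normal -0.164 0.663 -0.730
outer loop
vertex -3.015 -3.326 -3.85
vertex -2.338 -2.549 -3.296
vertex -2.272 -3.647 -4.308
endloop
endfacet
facet normal 0.799 -0.345 -0.493
outer loop
vertex -1.595 -2.87 -3.755
vertex -1.445 -3.474 -3.09
vertex -2.272 -3.647 -4.308
endloop
endfacet
facet normal -0.165 0.663 -0.730
outer loop
vertex -2.272 -3.647 -4.308
vertex -2.338 -2.549 -3.296
vertex -1.595 -2.87 -3.755
endloop
endfacet
facet normal 0.579 0.664 0.473
outer loop
vertex -1.595 -2.87 -3.755
vertex -2.188 -3.153 -2.632
vertex -1.445 -3.474 -3.09
endloop
endfacet
facet normal 0.579 0.664 0.473
outer loop
vertex -2.338 -2.549 -3.296
vertex -2.188 -3.153 -2.632
vertex -1.595 -2.87 -3.755
endloop
endfacet
facet normal 0.356 -0.143 0.924
outer loop
vertex 1.131 -1.652 -0.654
vertex 0.772 -2.493 -0.646
vertex 1.624 -2.362 -0.954
endloop
endfacet
facet normal 0.774 0.303 0.556
outer loop
vertex 1.131 -1.652 -0.654
vertex 1.624 -2.362 -0.954
vertex 1.641 -1.569 -1.409
endloop
endfacet
facet normal 0.377 0.858 0.349
outer loop
vertex 1.131 -1.652 -0.654
vertex 1.641 -1.569 -1.409
vertex 0.8 -1.21 -1.383
endloop
endfacet
facet normal -0.287 0.756 0.589
outer loop
vertex 1.131 -1.652 -0.654
vertex 0.8 -1.21 -1.383
vertex 0.263 -1.781 -0.912
endloop
endfacet
facet normal -0.301 0.137 0.944
outer loop
vertex 1.131 -1.652 -0.654
vertex 0.263 -1.781 -0.912
vertex 0.772 -2.493 -0.646
endloop
endfacet
facet normal 0.999 -0.038 -0.030
outer loop
vertex 1.641 -1.569 -1.409
vertex 1.624 -2.362 -0.954
vertex 1.597 -2.359 -1.868
endloop
endfacet
facet normal 0.321 -0.760 0.565
outer loop
vertex 1.624 -2.362 -0.954
vertex 0.772 -2.493 -0.646
vertex 1.06 -2.93 -1.397
endloop
endfacet
facet normal -0.741 -0.306 0.598
outer loop
vertex 0.772 -2.493 -0.646
vertex 0.263 -1.781 -0.912
vertex 0.219 -2.571 -1.371
endloop
endfacet
facet normal -0.719 0.695 0.024
outer loop
vertex 0.263 -1.781 -0.912
vertex 0.8 -1.21 -1.383
vertex 0.236 -1.778 -1.826
endloop
endfacet
facet normal 0.356 0.861 -0.364
outer loop
vertex 0.8 -1.21 -1.383
vertex 1.641 -1.569 -1.409
vertex 1.088 -1.647 -2.134
endloop
endfacet
facet normal 0.287 -0.756 -0.589
outer loop
vertex 0.729 -2.488 -2.126
vertex 1.597 -2.359 -1.868
vertex 1.06 -2.93 -1.397
endloop
endfacet
facet normal -0.377 -0.858 -0.349
outer loop
vertex 0.729 -2.488 -2.126
vertex 1.06 -2.93 -1.397
vertex 0.219 -2.571 -1.371
endloop
endfacet
facet normal -0.774 -0.303 -0.556
outer loop
vertex 0.729 -2.488 -2.126
vertex 0.219 -2.571 -1.371
vertex 0.236 -1.778 -1.826
endloop
endfacet
facet normal -0.356 0.143 -0.924
outer loop
vertex 0.729 -2.488 -2.126
vertex 0.236 -1.778 -1.826
vertex 1.088 -1.647 -2.134
endloop
endfacet
facet normal 0.301 -0.137 -0.944
outer loop
vertex 0.729 -2.488 -2.126
vertex 1.088 -1.647 -2.134
vertex 1.597 -2.359 -1.868
endloop
endfacet
facet normal 0.719 -0.695 -0.024
outer loop
vertex 1.06 -2.93 -1.397
vertex 1.597 -2.359 -1.868
vertex 1.624 -2.362 -0.954
endloop
endfacet
facet normal -0.356 -0.861 0.364
outer loop
vertex 0.219 -2.571 -1.371
vertex 1.06 -2.93 -1.397
vertex 0.772 -2.493 -0.646
endloop
endfacet
facet normal -0.999 0.038 0.030
outer loop
vertex 0.236 -1.778 -1.826
vertex 0.219 -2.571 -1.371
vertex 0.263 -1.781 -0.912
endloop
endfacet
facet normal -0.321 0.760 -0.565
outer loop
vertex 1.088 -1.647 -2.134
vertex 0.236 -1.778 -1.826
vertex 0.8 -1.21 -1.383
endloop
endfacet
facet normal 0.741 0.306 -0.598
outer loop
vertex 1.597 -2.359 -1.868
vertex 1.088 -1.647 -2.134
vertex 1.641 -1.569 -1.409
endloop
endfacet

endsolid


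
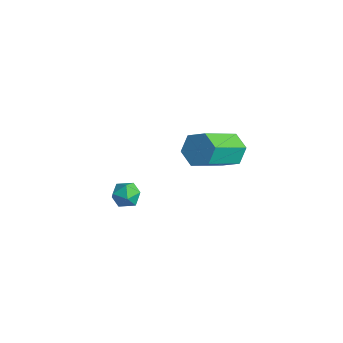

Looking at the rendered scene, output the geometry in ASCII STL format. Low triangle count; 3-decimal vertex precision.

solid 
facet normal -0.482 0.292 0.826
outer loop
vertex -1.587 -0.408 -2.652
vertex -1.917 -0.97 -2.646
vertex -1.348 -0.922 -2.331
endloop
endfacet
facet normal 0.170 0.578 0.798
outer loop
vertex -1.587 -0.408 -2.652
vertex -1.348 -0.922 -2.331
vertex -0.952 -0.547 -2.687
endloop
endfacet
facet normal 0.220 0.956 0.196
outer loop
vertex -1.587 -0.408 -2.652
vertex -0.952 -0.547 -2.687
vertex -1.275 -0.363 -3.222
endloop
endfacet
facet normal -0.401 0.904 -0.148
outer loop
vertex -1.587 -0.408 -2.652
vertex -1.275 -0.363 -3.222
vertex -1.872 -0.624 -3.197
endloop
endfacet
facet normal -0.836 0.493 0.242
outer loop
vertex -1.587 -0.408 -2.652
vertex -1.872 -0.624 -3.197
vertex -1.917 -0.97 -2.646
endloop
endfacet
facet normal 0.644 0.045 0.764
outer loop
vertex -0.952 -0.547 -2.687
vertex -1.348 -0.922 -2.331
vertex -0.888 -1.196 -2.703
endloop
endfacet
facet normal -0.412 -0.419 0.809
outer loop
vertex -1.348 -0.922 -2.331
vertex -1.917 -0.97 -2.646
vertex -1.485 -1.457 -2.678
endloop
endfacet
facet normal -0.986 -0.094 -0.139
outer loop
vertex -1.917 -0.97 -2.646
vertex -1.872 -0.624 -3.197
vertex -1.808 -1.273 -3.213
endloop
endfacet
facet normal -0.282 0.572 -0.770
outer loop
vertex -1.872 -0.624 -3.197
vertex -1.275 -0.363 -3.222
vertex -1.412 -0.898 -3.569
endloop
endfacet
facet normal 0.724 0.656 -0.212
outer loop
vertex -1.275 -0.363 -3.222
vertex -0.952 -0.547 -2.687
vertex -0.843 -0.85 -3.254
endloop
endfacet
facet normal 0.401 -0.904 0.148
outer loop
vertex -1.173 -1.412 -3.248
vertex -0.888 -1.196 -2.703
vertex -1.485 -1.457 -2.678
endloop
endfacet
facet normal -0.220 -0.956 -0.196
outer loop
vertex -1.173 -1.412 -3.248
vertex -1.485 -1.457 -2.678
vertex -1.808 -1.273 -3.213
endloop
endfacet
facet normal -0.170 -0.578 -0.798
outer loop
vertex -1.173 -1.412 -3.248
vertex -1.808 -1.273 -3.213
vertex -1.412 -0.898 -3.569
endloop
endfacet
facet normal 0.482 -0.292 -0.826
outer loop
vertex -1.173 -1.412 -3.248
vertex -1.412 -0.898 -3.569
vertex -0.843 -0.85 -3.254
endloop
endfacet
facet normal 0.836 -0.493 -0.242
outer loop
vertex -1.173 -1.412 -3.248
vertex -0.843 -0.85 -3.254
vertex -0.888 -1.196 -2.703
endloop
endfacet
facet normal 0.282 -0.572 0.770
outer loop
vertex -1.485 -1.457 -2.678
vertex -0.888 -1.196 -2.703
vertex -1.348 -0.922 -2.331
endloop
endfacet
facet normal -0.724 -0.656 0.212
outer loop
vertex -1.808 -1.273 -3.213
vertex -1.485 -1.457 -2.678
vertex -1.917 -0.97 -2.646
endloop
endfacet
facet normal -0.644 -0.045 -0.764
outer loop
vertex -1.412 -0.898 -3.569
vertex -1.808 -1.273 -3.213
vertex -1.872 -0.624 -3.197
endloop
endfacet
facet normal 0.412 0.419 -0.809
outer loop
vertex -0.843 -0.85 -3.254
vertex -1.412 -0.898 -3.569
vertex -1.275 -0.363 -3.222
endloop
endfacet
facet normal 0.986 0.094 0.139
outer loop
vertex -0.888 -1.196 -2.703
vertex -0.843 -0.85 -3.254
vertex -0.952 -0.547 -2.687
endloop
endfacet
facet normal -0.139 0.830 -0.540
outer loop
vertex -1.429 5.03 -3.271
vertex -2.073 4.673 -3.654
vertex -2.193 5.107 -2.956
endloop
endfacet
facet normal 0.365 0.550 0.751
outer loop
vertex -1.429 5.03 -3.271
vertex -2.193 5.107 -2.956
vertex -1.122 3.204 -2.084
endloop
endfacet
facet normal 0.365 0.550 0.752
outer loop
vertex -1.122 3.204 -2.084
vertex -2.193 5.107 -2.956
vertex -1.886 3.28 -1.769
endloop
endfacet
facet normal 0.140 -0.830 0.540
outer loop
vertex -1.122 3.204 -2.084
vertex -1.886 3.28 -1.769
vertex -1.767 2.847 -2.466
endloop
endfacet
facet normal -0.139 0.830 -0.540
outer loop
vertex -2.193 5.107 -2.956
vertex -2.073 4.673 -3.654
vertex -2.838 4.75 -3.339
endloop
endfacet
facet normal -0.615 0.355 0.705
outer loop
vertex -2.193 5.107 -2.956
vertex -2.838 4.75 -3.339
vertex -1.886 3.28 -1.769
endloop
endfacet
facet normal -0.614 0.355 0.705
outer loop
vertex -1.886 3.28 -1.769
vertex -2.838 4.75 -3.339
vertex -2.531 2.923 -2.151
endloop
endfacet
facet normal 0.140 -0.830 0.540
outer loop
vertex -1.886 3.28 -1.769
vertex -2.531 2.923 -2.151
vertex -1.767 2.847 -2.466
endloop
endfacet
facet normal -0.139 0.830 -0.541
outer loop
vertex -2.838 4.75 -3.339
vertex -2.073 4.673 -3.654
vertex -2.718 4.316 -4.036
endloop
endfacet
facet normal -0.980 -0.195 -0.047
outer loop
vertex -2.838 4.75 -3.339
vertex -2.718 4.316 -4.036
vertex -2.531 2.923 -2.151
endloop
endfacet
facet normal -0.980 -0.195 -0.047
outer loop
vertex -2.531 2.923 -2.151
vertex -2.718 4.316 -4.036
vertex -2.411 2.49 -2.849
endloop
endfacet
facet normal 0.140 -0.831 0.539
outer loop
vertex -2.531 2.923 -2.151
vertex -2.411 2.49 -2.849
vertex -1.767 2.847 -2.466
endloop
endfacet
facet normal -0.140 0.830 -0.540
outer loop
vertex -2.718 4.316 -4.036
vertex -2.073 4.673 -3.654
vertex -1.954 4.24 -4.351
endloop
endfacet
facet normal -0.365 -0.550 -0.752
outer loop
vertex -2.718 4.316 -4.036
vertex -1.954 4.24 -4.351
vertex -2.411 2.49 -2.849
endloop
endfacet
facet normal -0.365 -0.550 -0.751
outer loop
vertex -2.411 2.49 -2.849
vertex -1.954 4.24 -4.351
vertex -1.647 2.413 -3.164
endloop
endfacet
facet normal 0.139 -0.830 0.540
outer loop
vertex -2.411 2.49 -2.849
vertex -1.647 2.413 -3.164
vertex -1.767 2.847 -2.466
endloop
endfacet
facet normal -0.140 0.830 -0.540
outer loop
vertex -1.954 4.24 -4.351
vertex -2.073 4.673 -3.654
vertex -1.309 4.597 -3.969
endloop
endfacet
facet normal 0.614 -0.355 -0.705
outer loop
vertex -1.954 4.24 -4.351
vertex -1.309 4.597 -3.969
vertex -1.647 2.413 -3.164
endloop
endfacet
facet normal 0.615 -0.355 -0.704
outer loop
vertex -1.647 2.413 -3.164
vertex -1.309 4.597 -3.969
vertex -1.002 2.77 -2.781
endloop
endfacet
facet normal 0.139 -0.830 0.540
outer loop
vertex -1.647 2.413 -3.164
vertex -1.002 2.77 -2.781
vertex -1.767 2.847 -2.466
endloop
endfacet
facet normal -0.140 0.831 -0.539
outer loop
vertex -1.309 4.597 -3.969
vertex -2.073 4.673 -3.654
vertex -1.429 5.03 -3.271
endloop
endfacet
facet normal 0.980 0.195 0.047
outer loop
vertex -1.309 4.597 -3.969
vertex -1.429 5.03 -3.271
vertex -1.002 2.77 -2.781
endloop
endfacet
facet normal 0.980 0.195 0.047
outer loop
vertex -1.002 2.77 -2.781
vertex -1.429 5.03 -3.271
vertex -1.122 3.204 -2.084
endloop
endfacet
facet normal 0.139 -0.830 0.541
outer loop
vertex -1.002 2.77 -2.781
vertex -1.122 3.204 -2.084
vertex -1.767 2.847 -2.466
endloop
endfacet

endsolid


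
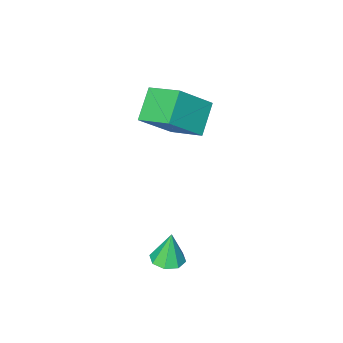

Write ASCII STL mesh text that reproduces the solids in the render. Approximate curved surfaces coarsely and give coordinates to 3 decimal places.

solid 
facet normal 0.155 0.041 -0.987
outer loop
vertex 2.903 0.328 -3.31
vertex 2.404 -0.21 -3.411
vertex 2.379 0.53 -3.384
endloop
endfacet
facet normal 0.250 0.830 0.498
outer loop
vertex 2.903 0.328 -3.31
vertex 2.379 0.53 -3.384
vertex 2.176 -0.27 -1.949
endloop
endfacet
facet normal 0.154 0.041 -0.987
outer loop
vertex 2.379 0.53 -3.384
vertex 2.404 -0.21 -3.411
vertex 1.87 0.299 -3.473
endloop
endfacet
facet normal -0.436 0.811 0.390
outer loop
vertex 2.379 0.53 -3.384
vertex 1.87 0.299 -3.473
vertex 2.176 -0.27 -1.949
endloop
endfacet
facet normal 0.153 0.040 -0.987
outer loop
vertex 1.87 0.299 -3.473
vertex 2.404 -0.21 -3.411
vertex 1.673 -0.23 -3.525
endloop
endfacet
facet normal -0.904 0.308 0.296
outer loop
vertex 1.87 0.299 -3.473
vertex 1.673 -0.23 -3.525
vertex 2.176 -0.27 -1.949
endloop
endfacet
facet normal 0.153 0.042 -0.987
outer loop
vertex 1.673 -0.23 -3.525
vertex 2.404 -0.21 -3.411
vertex 1.905 -0.747 -3.511
endloop
endfacet
facet normal -0.881 -0.388 0.271
outer loop
vertex 1.673 -0.23 -3.525
vertex 1.905 -0.747 -3.511
vertex 2.176 -0.27 -1.949
endloop
endfacet
facet normal 0.155 0.040 -0.987
outer loop
vertex 1.905 -0.747 -3.511
vertex 2.404 -0.21 -3.411
vertex 2.429 -0.949 -3.437
endloop
endfacet
facet normal -0.380 -0.864 0.330
outer loop
vertex 1.905 -0.747 -3.511
vertex 2.429 -0.949 -3.437
vertex 2.176 -0.27 -1.949
endloop
endfacet
facet normal 0.154 0.040 -0.987
outer loop
vertex 2.429 -0.949 -3.437
vertex 2.404 -0.21 -3.411
vertex 2.938 -0.718 -3.348
endloop
endfacet
facet normal 0.307 -0.845 0.438
outer loop
vertex 2.429 -0.949 -3.437
vertex 2.938 -0.718 -3.348
vertex 2.176 -0.27 -1.949
endloop
endfacet
facet normal 0.154 0.040 -0.987
outer loop
vertex 2.938 -0.718 -3.348
vertex 2.404 -0.21 -3.411
vertex 3.135 -0.189 -3.296
endloop
endfacet
facet normal 0.775 -0.341 0.532
outer loop
vertex 2.938 -0.718 -3.348
vertex 3.135 -0.189 -3.296
vertex 2.176 -0.27 -1.949
endloop
endfacet
facet normal 0.154 0.042 -0.987
outer loop
vertex 3.135 -0.189 -3.296
vertex 2.404 -0.21 -3.411
vertex 2.903 0.328 -3.31
endloop
endfacet
facet normal 0.752 0.353 0.557
outer loop
vertex 3.135 -0.189 -3.296
vertex 2.903 0.328 -3.31
vertex 2.176 -0.27 -1.949
endloop
endfacet
facet normal -0.639 -0.498 0.586
outer loop
vertex 0.06 -5.242 2.452
vertex -0.445 -3.718 3.196
vertex -1.397 -5.034 1.039
endloop
endfacet
facet normal 0.285 -0.861 -0.421
outer loop
vertex -0.355 -4.222 0.084
vertex 0.06 -5.242 2.452
vertex -1.397 -5.034 1.039
endloop
endfacet
facet normal -0.639 -0.498 0.586
outer loop
vertex -1.397 -5.034 1.039
vertex -0.445 -3.718 3.196
vertex -1.902 -3.51 1.784
endloop
endfacet
facet normal -0.714 0.102 -0.693
outer loop
vertex -1.902 -3.51 1.784
vertex -0.355 -4.222 0.084
vertex -1.397 -5.034 1.039
endloop
endfacet
facet normal 0.714 -0.102 0.693
outer loop
vertex 0.06 -5.242 2.452
vertex 0.597 -2.906 2.241
vertex -0.445 -3.718 3.196
endloop
endfacet
facet normal 0.285 -0.861 -0.421
outer loop
vertex 1.102 -4.43 1.496
vertex 0.06 -5.242 2.452
vertex -0.355 -4.222 0.084
endloop
endfacet
facet normal 0.714 -0.102 0.692
outer loop
vertex 1.102 -4.43 1.496
vertex 0.597 -2.906 2.241
vertex 0.06 -5.242 2.452
endloop
endfacet
facet normal -0.285 0.861 0.421
outer loop
vertex -0.445 -3.718 3.196
vertex 0.597 -2.906 2.241
vertex -1.902 -3.51 1.784
endloop
endfacet
facet normal -0.714 0.101 -0.692
outer loop
vertex -0.86 -2.698 0.828
vertex -0.355 -4.222 0.084
vertex -1.902 -3.51 1.784
endloop
endfacet
facet normal -0.285 0.861 0.421
outer loop
vertex -1.902 -3.51 1.784
vertex 0.597 -2.906 2.241
vertex -0.86 -2.698 0.828
endloop
endfacet
facet normal 0.639 0.498 -0.586
outer loop
vertex -0.86 -2.698 0.828
vertex 1.102 -4.43 1.496
vertex -0.355 -4.222 0.084
endloop
endfacet
facet normal 0.639 0.498 -0.586
outer loop
vertex 0.597 -2.906 2.241
vertex 1.102 -4.43 1.496
vertex -0.86 -2.698 0.828
endloop
endfacet

endsolid


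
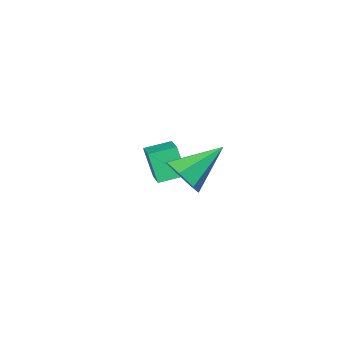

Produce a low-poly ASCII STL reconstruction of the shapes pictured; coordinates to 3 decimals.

solid 
facet normal 0.855 -0.022 -0.518
outer loop
vertex 4.513 2.422 2.234
vertex 4.096 1.887 1.569
vertex 4.151 2.834 1.619
endloop
endfacet
facet normal -0.075 0.808 0.585
outer loop
vertex 4.513 2.422 2.234
vertex 4.151 2.834 1.619
vertex 2.344 1.933 2.631
endloop
endfacet
facet normal 0.855 -0.022 -0.518
outer loop
vertex 4.151 2.834 1.619
vertex 4.096 1.887 1.569
vertex 3.748 2.534 0.966
endloop
endfacet
facet normal -0.487 0.868 -0.098
outer loop
vertex 4.151 2.834 1.619
vertex 3.748 2.534 0.966
vertex 2.344 1.933 2.631
endloop
endfacet
facet normal 0.855 -0.022 -0.518
outer loop
vertex 3.748 2.534 0.966
vertex 4.096 1.887 1.569
vertex 3.607 1.746 0.767
endloop
endfacet
facet normal -0.781 0.281 -0.558
outer loop
vertex 3.748 2.534 0.966
vertex 3.607 1.746 0.767
vertex 2.344 1.933 2.631
endloop
endfacet
facet normal 0.855 -0.022 -0.518
outer loop
vertex 3.607 1.746 0.767
vertex 4.096 1.887 1.569
vertex 3.834 1.065 1.171
endloop
endfacet
facet normal -0.735 -0.510 -0.447
outer loop
vertex 3.607 1.746 0.767
vertex 3.834 1.065 1.171
vertex 2.344 1.933 2.631
endloop
endfacet
facet normal 0.855 -0.022 -0.518
outer loop
vertex 3.834 1.065 1.171
vertex 4.096 1.887 1.569
vertex 4.259 1.003 1.875
endloop
endfacet
facet normal -0.383 -0.911 0.151
outer loop
vertex 3.834 1.065 1.171
vertex 4.259 1.003 1.875
vertex 2.344 1.933 2.631
endloop
endfacet
facet normal 0.854 -0.022 -0.519
outer loop
vertex 4.259 1.003 1.875
vertex 4.096 1.887 1.569
vertex 4.562 1.607 2.348
endloop
endfacet
facet normal 0.009 -0.619 0.785
outer loop
vertex 4.259 1.003 1.875
vertex 4.562 1.607 2.348
vertex 2.344 1.933 2.631
endloop
endfacet
facet normal 0.855 -0.021 -0.519
outer loop
vertex 4.562 1.607 2.348
vertex 4.096 1.887 1.569
vertex 4.513 2.422 2.234
endloop
endfacet
facet normal 0.146 0.146 0.978
outer loop
vertex 4.562 1.607 2.348
vertex 4.513 2.422 2.234
vertex 2.344 1.933 2.631
endloop
endfacet
facet normal -0.941 0.277 0.196
outer loop
vertex 1.567 -3.251 -0.387
vertex 2.076 -1.955 0.224
vertex 1.485 -2.595 -1.711
endloop
endfacet
facet normal -0.335 -0.852 -0.402
outer loop
vertex 2.604 -2.925 -1.944
vertex 1.567 -3.251 -0.387
vertex 1.485 -2.595 -1.711
endloop
endfacet
facet normal -0.941 0.276 0.196
outer loop
vertex 1.485 -2.595 -1.711
vertex 2.076 -1.955 0.224
vertex 1.993 -1.299 -1.1
endloop
endfacet
facet normal -0.055 0.443 -0.895
outer loop
vertex 1.993 -1.299 -1.1
vertex 2.604 -2.925 -1.944
vertex 1.485 -2.595 -1.711
endloop
endfacet
facet normal 0.055 -0.444 0.895
outer loop
vertex 1.567 -3.251 -0.387
vertex 3.195 -2.285 -0.009
vertex 2.076 -1.955 0.224
endloop
endfacet
facet normal -0.335 -0.853 -0.401
outer loop
vertex 2.687 -3.581 -0.62
vertex 1.567 -3.251 -0.387
vertex 2.604 -2.925 -1.944
endloop
endfacet
facet normal 0.055 -0.443 0.895
outer loop
vertex 2.687 -3.581 -0.62
vertex 3.195 -2.285 -0.009
vertex 1.567 -3.251 -0.387
endloop
endfacet
facet normal 0.335 0.852 0.401
outer loop
vertex 2.076 -1.955 0.224
vertex 3.195 -2.285 -0.009
vertex 1.993 -1.299 -1.1
endloop
endfacet
facet normal -0.055 0.444 -0.895
outer loop
vertex 3.113 -1.629 -1.333
vertex 2.604 -2.925 -1.944
vertex 1.993 -1.299 -1.1
endloop
endfacet
facet normal 0.335 0.852 0.402
outer loop
vertex 1.993 -1.299 -1.1
vertex 3.195 -2.285 -0.009
vertex 3.113 -1.629 -1.333
endloop
endfacet
facet normal 0.941 -0.277 -0.196
outer loop
vertex 3.113 -1.629 -1.333
vertex 2.687 -3.581 -0.62
vertex 2.604 -2.925 -1.944
endloop
endfacet
facet normal 0.941 -0.277 -0.195
outer loop
vertex 3.195 -2.285 -0.009
vertex 2.687 -3.581 -0.62
vertex 3.113 -1.629 -1.333
endloop
endfacet

endsolid


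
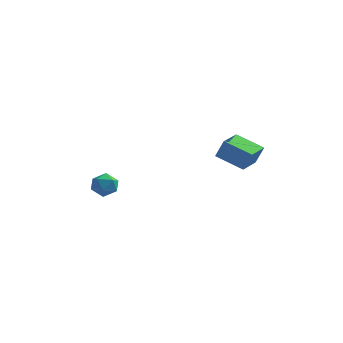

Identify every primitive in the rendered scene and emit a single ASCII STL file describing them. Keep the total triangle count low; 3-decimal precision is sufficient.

solid 
facet normal -0.913 0.181 0.366
outer loop
vertex 2.937 3.401 -0.425
vertex 3.134 4.561 -0.506
vertex 2.591 3.399 -1.288
endloop
endfacet
facet normal -0.167 -0.984 0.069
outer loop
vertex 3.806 3.159 -1.774
vertex 2.937 3.401 -0.425
vertex 2.591 3.399 -1.288
endloop
endfacet
facet normal -0.913 0.181 0.366
outer loop
vertex 2.591 3.399 -1.288
vertex 3.134 4.561 -0.506
vertex 2.788 4.559 -1.369
endloop
endfacet
facet normal -0.372 -0.002 -0.928
outer loop
vertex 2.788 4.559 -1.369
vertex 3.806 3.159 -1.774
vertex 2.591 3.399 -1.288
endloop
endfacet
facet normal 0.372 0.002 0.928
outer loop
vertex 2.937 3.401 -0.425
vertex 4.349 4.321 -0.992
vertex 3.134 4.561 -0.506
endloop
endfacet
facet normal -0.167 -0.984 0.069
outer loop
vertex 4.152 3.161 -0.911
vertex 2.937 3.401 -0.425
vertex 3.806 3.159 -1.774
endloop
endfacet
facet normal 0.372 0.002 0.928
outer loop
vertex 4.152 3.161 -0.911
vertex 4.349 4.321 -0.992
vertex 2.937 3.401 -0.425
endloop
endfacet
facet normal 0.167 0.984 -0.069
outer loop
vertex 3.134 4.561 -0.506
vertex 4.349 4.321 -0.992
vertex 2.788 4.559 -1.369
endloop
endfacet
facet normal -0.372 -0.002 -0.928
outer loop
vertex 4.003 4.319 -1.855
vertex 3.806 3.159 -1.774
vertex 2.788 4.559 -1.369
endloop
endfacet
facet normal 0.167 0.984 -0.069
outer loop
vertex 2.788 4.559 -1.369
vertex 4.349 4.321 -0.992
vertex 4.003 4.319 -1.855
endloop
endfacet
facet normal 0.913 -0.181 -0.366
outer loop
vertex 4.003 4.319 -1.855
vertex 4.152 3.161 -0.911
vertex 3.806 3.159 -1.774
endloop
endfacet
facet normal 0.913 -0.181 -0.366
outer loop
vertex 4.349 4.321 -0.992
vertex 4.152 3.161 -0.911
vertex 4.003 4.319 -1.855
endloop
endfacet
facet normal 0.338 0.912 -0.232
outer loop
vertex -1.597 2.968 -3.635
vertex -1.956 3.22 -3.167
vertex -1.356 3.029 -3.044
endloop
endfacet
facet normal 0.827 0.415 -0.380
outer loop
vertex -1.597 2.968 -3.635
vertex -1.356 3.029 -3.044
vertex -1.244 2.496 -3.382
endloop
endfacet
facet normal 0.540 -0.047 -0.841
outer loop
vertex -1.597 2.968 -3.635
vertex -1.244 2.496 -3.382
vertex -1.775 2.357 -3.715
endloop
endfacet
facet normal -0.127 0.165 -0.978
outer loop
vertex -1.597 2.968 -3.635
vertex -1.775 2.357 -3.715
vertex -2.215 2.805 -3.582
endloop
endfacet
facet normal -0.252 0.758 -0.601
outer loop
vertex -1.597 2.968 -3.635
vertex -2.215 2.805 -3.582
vertex -1.956 3.22 -3.167
endloop
endfacet
facet normal 0.973 0.062 0.224
outer loop
vertex -1.244 2.496 -3.382
vertex -1.356 3.029 -3.044
vertex -1.385 2.455 -2.758
endloop
endfacet
facet normal 0.181 0.867 0.464
outer loop
vertex -1.356 3.029 -3.044
vertex -1.956 3.22 -3.167
vertex -1.825 2.903 -2.625
endloop
endfacet
facet normal -0.775 0.618 -0.134
outer loop
vertex -1.956 3.22 -3.167
vertex -2.215 2.805 -3.582
vertex -2.356 2.764 -2.958
endloop
endfacet
facet normal -0.573 -0.342 -0.745
outer loop
vertex -2.215 2.805 -3.582
vertex -1.775 2.357 -3.715
vertex -2.244 2.231 -3.296
endloop
endfacet
facet normal 0.507 -0.685 -0.523
outer loop
vertex -1.775 2.357 -3.715
vertex -1.244 2.496 -3.382
vertex -1.644 2.04 -3.173
endloop
endfacet
facet normal 0.127 -0.165 0.978
outer loop
vertex -2.003 2.292 -2.705
vertex -1.385 2.455 -2.758
vertex -1.825 2.903 -2.625
endloop
endfacet
facet normal -0.540 0.047 0.841
outer loop
vertex -2.003 2.292 -2.705
vertex -1.825 2.903 -2.625
vertex -2.356 2.764 -2.958
endloop
endfacet
facet normal -0.827 -0.415 0.380
outer loop
vertex -2.003 2.292 -2.705
vertex -2.356 2.764 -2.958
vertex -2.244 2.231 -3.296
endloop
endfacet
facet normal -0.338 -0.912 0.232
outer loop
vertex -2.003 2.292 -2.705
vertex -2.244 2.231 -3.296
vertex -1.644 2.04 -3.173
endloop
endfacet
facet normal 0.252 -0.758 0.601
outer loop
vertex -2.003 2.292 -2.705
vertex -1.644 2.04 -3.173
vertex -1.385 2.455 -2.758
endloop
endfacet
facet normal 0.573 0.342 0.745
outer loop
vertex -1.825 2.903 -2.625
vertex -1.385 2.455 -2.758
vertex -1.356 3.029 -3.044
endloop
endfacet
facet normal -0.507 0.685 0.523
outer loop
vertex -2.356 2.764 -2.958
vertex -1.825 2.903 -2.625
vertex -1.956 3.22 -3.167
endloop
endfacet
facet normal -0.973 -0.062 -0.224
outer loop
vertex -2.244 2.231 -3.296
vertex -2.356 2.764 -2.958
vertex -2.215 2.805 -3.582
endloop
endfacet
facet normal -0.181 -0.867 -0.464
outer loop
vertex -1.644 2.04 -3.173
vertex -2.244 2.231 -3.296
vertex -1.775 2.357 -3.715
endloop
endfacet
facet normal 0.775 -0.618 0.134
outer loop
vertex -1.385 2.455 -2.758
vertex -1.644 2.04 -3.173
vertex -1.244 2.496 -3.382
endloop
endfacet

endsolid


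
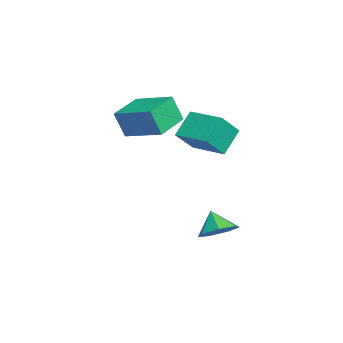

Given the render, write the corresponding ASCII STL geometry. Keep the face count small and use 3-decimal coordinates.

solid 
facet normal -0.534 0.447 0.717
outer loop
vertex -1.199 -1.568 4.595
vertex -0.11 -0.399 4.678
vertex -1.886 -0.861 3.643
endloop
endfacet
facet normal -0.681 -0.731 -0.051
outer loop
vertex -1.17 -1.461 2.682
vertex -1.199 -1.568 4.595
vertex -1.886 -0.861 3.643
endloop
endfacet
facet normal -0.534 0.447 0.717
outer loop
vertex -1.886 -0.861 3.643
vertex -0.11 -0.399 4.678
vertex -0.797 0.308 3.726
endloop
endfacet
facet normal -0.501 0.516 -0.695
outer loop
vertex -0.797 0.308 3.726
vertex -1.17 -1.461 2.682
vertex -1.886 -0.861 3.643
endloop
endfacet
facet normal 0.501 -0.516 0.695
outer loop
vertex -1.199 -1.568 4.595
vertex 0.606 -0.999 3.717
vertex -0.11 -0.399 4.678
endloop
endfacet
facet normal -0.681 -0.731 -0.051
outer loop
vertex -0.483 -2.168 3.634
vertex -1.199 -1.568 4.595
vertex -1.17 -1.461 2.682
endloop
endfacet
facet normal 0.501 -0.516 0.695
outer loop
vertex -0.483 -2.168 3.634
vertex 0.606 -0.999 3.717
vertex -1.199 -1.568 4.595
endloop
endfacet
facet normal 0.681 0.731 0.051
outer loop
vertex -0.11 -0.399 4.678
vertex 0.606 -0.999 3.717
vertex -0.797 0.308 3.726
endloop
endfacet
facet normal -0.501 0.516 -0.695
outer loop
vertex -0.081 -0.292 2.765
vertex -1.17 -1.461 2.682
vertex -0.797 0.308 3.726
endloop
endfacet
facet normal 0.681 0.731 0.051
outer loop
vertex -0.797 0.308 3.726
vertex 0.606 -0.999 3.717
vertex -0.081 -0.292 2.765
endloop
endfacet
facet normal 0.534 -0.447 -0.717
outer loop
vertex -0.081 -0.292 2.765
vertex -0.483 -2.168 3.634
vertex -1.17 -1.461 2.682
endloop
endfacet
facet normal 0.534 -0.447 -0.717
outer loop
vertex 0.606 -0.999 3.717
vertex -0.483 -2.168 3.634
vertex -0.081 -0.292 2.765
endloop
endfacet
facet normal -0.573 -0.771 -0.279
outer loop
vertex -2.414 -4.537 4.022
vertex -3.734 -3.666 4.325
vertex -2.406 -4.1 2.798
endloop
endfacet
facet normal 0.820 -0.541 -0.188
outer loop
vertex -1.346 -2.674 3.315
vertex -2.414 -4.537 4.022
vertex -2.406 -4.1 2.798
endloop
endfacet
facet normal -0.573 -0.771 -0.279
outer loop
vertex -2.406 -4.1 2.798
vertex -3.734 -3.666 4.325
vertex -3.726 -3.229 3.101
endloop
endfacet
facet normal 0.006 0.337 -0.942
outer loop
vertex -3.726 -3.229 3.101
vertex -1.346 -2.674 3.315
vertex -2.406 -4.1 2.798
endloop
endfacet
facet normal -0.006 -0.337 0.942
outer loop
vertex -2.414 -4.537 4.022
vertex -2.674 -2.24 4.842
vertex -3.734 -3.666 4.325
endloop
endfacet
facet normal 0.820 -0.541 -0.188
outer loop
vertex -1.354 -3.111 4.539
vertex -2.414 -4.537 4.022
vertex -1.346 -2.674 3.315
endloop
endfacet
facet normal -0.006 -0.337 0.942
outer loop
vertex -1.354 -3.111 4.539
vertex -2.674 -2.24 4.842
vertex -2.414 -4.537 4.022
endloop
endfacet
facet normal -0.820 0.541 0.188
outer loop
vertex -3.734 -3.666 4.325
vertex -2.674 -2.24 4.842
vertex -3.726 -3.229 3.101
endloop
endfacet
facet normal 0.006 0.337 -0.942
outer loop
vertex -2.666 -1.803 3.618
vertex -1.346 -2.674 3.315
vertex -3.726 -3.229 3.101
endloop
endfacet
facet normal -0.820 0.541 0.188
outer loop
vertex -3.726 -3.229 3.101
vertex -2.674 -2.24 4.842
vertex -2.666 -1.803 3.618
endloop
endfacet
facet normal 0.573 0.771 0.279
outer loop
vertex -2.666 -1.803 3.618
vertex -1.354 -3.111 4.539
vertex -1.346 -2.674 3.315
endloop
endfacet
facet normal 0.573 0.771 0.279
outer loop
vertex -2.674 -2.24 4.842
vertex -1.354 -3.111 4.539
vertex -2.666 -1.803 3.618
endloop
endfacet
facet normal 0.540 0.280 -0.793
outer loop
vertex 0.959 -1.166 -1.048
vertex 0.429 -0.5 -1.174
vertex 1.145 -0.533 -0.698
endloop
endfacet
facet normal 0.333 -0.529 0.780
outer loop
vertex 0.959 -1.166 -1.048
vertex 1.145 -0.533 -0.698
vertex -0.149 -0.8 -0.326
endloop
endfacet
facet normal 0.540 0.280 -0.793
outer loop
vertex 1.145 -0.533 -0.698
vertex 0.429 -0.5 -1.174
vertex 0.791 0.124 -0.707
endloop
endfacet
facet normal 0.246 0.145 0.958
outer loop
vertex 1.145 -0.533 -0.698
vertex 0.791 0.124 -0.707
vertex -0.149 -0.8 -0.326
endloop
endfacet
facet normal 0.541 0.280 -0.793
outer loop
vertex 0.791 0.124 -0.707
vertex 0.429 -0.5 -1.174
vertex 0.165 0.311 -1.068
endloop
endfacet
facet normal -0.266 0.586 0.765
outer loop
vertex 0.791 0.124 -0.707
vertex 0.165 0.311 -1.068
vertex -0.149 -0.8 -0.326
endloop
endfacet
facet normal 0.541 0.280 -0.793
outer loop
vertex 0.165 0.311 -1.068
vertex 0.429 -0.5 -1.174
vertex -0.262 -0.113 -1.509
endloop
endfacet
facet normal -0.816 0.462 0.346
outer loop
vertex 0.165 0.311 -1.068
vertex -0.262 -0.113 -1.509
vertex -0.149 -0.8 -0.326
endloop
endfacet
facet normal 0.541 0.280 -0.793
outer loop
vertex -0.262 -0.113 -1.509
vertex 0.429 -0.5 -1.174
vertex -0.169 -0.829 -1.698
endloop
endfacet
facet normal -0.991 -0.133 0.017
outer loop
vertex -0.262 -0.113 -1.509
vertex -0.169 -0.829 -1.698
vertex -0.149 -0.8 -0.326
endloop
endfacet
facet normal 0.541 0.280 -0.793
outer loop
vertex -0.169 -0.829 -1.698
vertex 0.429 -0.5 -1.174
vertex 0.375 -1.298 -1.493
endloop
endfacet
facet normal -0.658 -0.752 0.025
outer loop
vertex -0.169 -0.829 -1.698
vertex 0.375 -1.298 -1.493
vertex -0.149 -0.8 -0.326
endloop
endfacet
facet normal 0.541 0.280 -0.793
outer loop
vertex 0.375 -1.298 -1.493
vertex 0.429 -0.5 -1.174
vertex 0.959 -1.166 -1.048
endloop
endfacet
facet normal -0.069 -0.928 0.365
outer loop
vertex 0.375 -1.298 -1.493
vertex 0.959 -1.166 -1.048
vertex -0.149 -0.8 -0.326
endloop
endfacet

endsolid


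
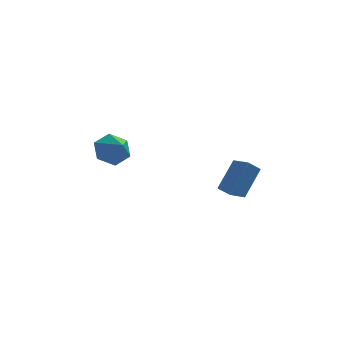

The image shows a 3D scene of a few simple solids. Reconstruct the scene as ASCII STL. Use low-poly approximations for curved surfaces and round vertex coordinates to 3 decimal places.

solid 
facet normal -0.660 0.734 -0.162
outer loop
vertex 2.162 2.011 0.335
vertex 2.794 2.44 -0.295
vertex 1.366 0.959 -1.182
endloop
endfacet
facet normal -0.638 -0.434 0.636
outer loop
vertex 2.086 0.16 -1.005
vertex 2.162 2.011 0.335
vertex 1.366 0.959 -1.182
endloop
endfacet
facet normal -0.660 0.733 -0.162
outer loop
vertex 1.366 0.959 -1.182
vertex 2.794 2.44 -0.295
vertex 1.998 1.389 -1.812
endloop
endfacet
facet normal -0.396 -0.524 -0.754
outer loop
vertex 1.998 1.389 -1.812
vertex 2.086 0.16 -1.005
vertex 1.366 0.959 -1.182
endloop
endfacet
facet normal 0.396 0.524 0.754
outer loop
vertex 2.162 2.011 0.335
vertex 3.514 1.641 -0.118
vertex 2.794 2.44 -0.295
endloop
endfacet
facet normal -0.638 -0.434 0.636
outer loop
vertex 2.882 1.211 0.512
vertex 2.162 2.011 0.335
vertex 2.086 0.16 -1.005
endloop
endfacet
facet normal 0.396 0.523 0.754
outer loop
vertex 2.882 1.211 0.512
vertex 3.514 1.641 -0.118
vertex 2.162 2.011 0.335
endloop
endfacet
facet normal 0.638 0.434 -0.636
outer loop
vertex 2.794 2.44 -0.295
vertex 3.514 1.641 -0.118
vertex 1.998 1.389 -1.812
endloop
endfacet
facet normal -0.396 -0.524 -0.754
outer loop
vertex 2.718 0.589 -1.635
vertex 2.086 0.16 -1.005
vertex 1.998 1.389 -1.812
endloop
endfacet
facet normal 0.638 0.434 -0.636
outer loop
vertex 1.998 1.389 -1.812
vertex 3.514 1.641 -0.118
vertex 2.718 0.589 -1.635
endloop
endfacet
facet normal 0.660 -0.734 0.162
outer loop
vertex 2.718 0.589 -1.635
vertex 2.882 1.211 0.512
vertex 2.086 0.16 -1.005
endloop
endfacet
facet normal 0.660 -0.733 0.162
outer loop
vertex 3.514 1.641 -0.118
vertex 2.882 1.211 0.512
vertex 2.718 0.589 -1.635
endloop
endfacet
facet normal -0.430 0.743 -0.512
outer loop
vertex -3.305 5.024 0.51
vertex -4.043 4.334 0.129
vertex -4.225 4.865 1.052
endloop
endfacet
facet normal 0.486 0.133 0.864
outer loop
vertex -3.305 5.024 0.51
vertex -4.225 4.865 1.052
vertex -3.437 3.286 0.851
endloop
endfacet
facet normal -0.430 0.743 -0.512
outer loop
vertex -4.225 4.865 1.052
vertex -4.043 4.334 0.129
vertex -4.964 4.175 0.672
endloop
endfacet
facet normal -0.252 -0.245 0.936
outer loop
vertex -4.225 4.865 1.052
vertex -4.964 4.175 0.672
vertex -3.437 3.286 0.851
endloop
endfacet
facet normal -0.430 0.743 -0.512
outer loop
vertex -4.964 4.175 0.672
vertex -4.043 4.334 0.129
vertex -4.782 3.644 -0.251
endloop
endfacet
facet normal -0.501 -0.789 0.355
outer loop
vertex -4.964 4.175 0.672
vertex -4.782 3.644 -0.251
vertex -3.437 3.286 0.851
endloop
endfacet
facet normal -0.431 0.743 -0.512
outer loop
vertex -4.782 3.644 -0.251
vertex -4.043 4.334 0.129
vertex -3.862 3.803 -0.794
endloop
endfacet
facet normal -0.010 -0.955 -0.297
outer loop
vertex -4.782 3.644 -0.251
vertex -3.862 3.803 -0.794
vertex -3.437 3.286 0.851
endloop
endfacet
facet normal -0.430 0.743 -0.512
outer loop
vertex -3.862 3.803 -0.794
vertex -4.043 4.334 0.129
vertex -3.123 4.493 -0.413
endloop
endfacet
facet normal 0.729 -0.577 -0.369
outer loop
vertex -3.862 3.803 -0.794
vertex -3.123 4.493 -0.413
vertex -3.437 3.286 0.851
endloop
endfacet
facet normal -0.430 0.743 -0.512
outer loop
vertex -3.123 4.493 -0.413
vertex -4.043 4.334 0.129
vertex -3.305 5.024 0.51
endloop
endfacet
facet normal 0.977 -0.033 0.211
outer loop
vertex -3.123 4.493 -0.413
vertex -3.305 5.024 0.51
vertex -3.437 3.286 0.851
endloop
endfacet

endsolid


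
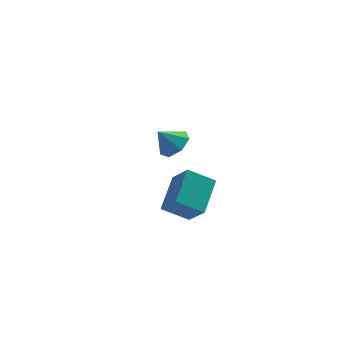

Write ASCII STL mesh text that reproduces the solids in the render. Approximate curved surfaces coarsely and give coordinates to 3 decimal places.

solid 
facet normal -0.491 -0.763 -0.421
outer loop
vertex -0.025 -4.168 0.55
vertex -1.392 -3.74 1.369
vertex -0.513 -3.095 -0.824
endloop
endfacet
facet normal 0.829 -0.259 -0.496
outer loop
vertex 0.552 -1.44 0.091
vertex -0.025 -4.168 0.55
vertex -0.513 -3.095 -0.824
endloop
endfacet
facet normal -0.491 -0.763 -0.421
outer loop
vertex -0.513 -3.095 -0.824
vertex -1.392 -3.74 1.369
vertex -1.88 -2.667 -0.005
endloop
endfacet
facet normal -0.269 0.593 -0.759
outer loop
vertex -1.88 -2.667 -0.005
vertex 0.552 -1.44 0.091
vertex -0.513 -3.095 -0.824
endloop
endfacet
facet normal 0.269 -0.593 0.759
outer loop
vertex -0.025 -4.168 0.55
vertex -0.327 -2.085 2.284
vertex -1.392 -3.74 1.369
endloop
endfacet
facet normal 0.829 -0.259 -0.496
outer loop
vertex 1.04 -2.513 1.465
vertex -0.025 -4.168 0.55
vertex 0.552 -1.44 0.091
endloop
endfacet
facet normal 0.269 -0.593 0.759
outer loop
vertex 1.04 -2.513 1.465
vertex -0.327 -2.085 2.284
vertex -0.025 -4.168 0.55
endloop
endfacet
facet normal -0.829 0.259 0.496
outer loop
vertex -1.392 -3.74 1.369
vertex -0.327 -2.085 2.284
vertex -1.88 -2.667 -0.005
endloop
endfacet
facet normal -0.269 0.593 -0.759
outer loop
vertex -0.815 -1.012 0.91
vertex 0.552 -1.44 0.091
vertex -1.88 -2.667 -0.005
endloop
endfacet
facet normal -0.829 0.259 0.496
outer loop
vertex -1.88 -2.667 -0.005
vertex -0.327 -2.085 2.284
vertex -0.815 -1.012 0.91
endloop
endfacet
facet normal 0.491 0.763 0.421
outer loop
vertex -0.815 -1.012 0.91
vertex 1.04 -2.513 1.465
vertex 0.552 -1.44 0.091
endloop
endfacet
facet normal 0.491 0.763 0.421
outer loop
vertex -0.327 -2.085 2.284
vertex 1.04 -2.513 1.465
vertex -0.815 -1.012 0.91
endloop
endfacet
facet normal 0.626 -0.121 -0.771
outer loop
vertex 1.228 3.953 0.282
vertex 0.484 3.474 -0.247
vertex 0.709 4.479 -0.222
endloop
endfacet
facet normal 0.094 0.736 0.671
outer loop
vertex 1.228 3.953 0.282
vertex 0.709 4.479 -0.222
vertex -0.404 3.646 0.847
endloop
endfacet
facet normal 0.626 -0.121 -0.770
outer loop
vertex 0.709 4.479 -0.222
vertex 0.484 3.474 -0.247
vertex 0.022 4.249 -0.744
endloop
endfacet
facet normal -0.449 0.869 0.209
outer loop
vertex 0.709 4.479 -0.222
vertex 0.022 4.249 -0.744
vertex -0.404 3.646 0.847
endloop
endfacet
facet normal 0.626 -0.121 -0.771
outer loop
vertex 0.022 4.249 -0.744
vertex 0.484 3.474 -0.247
vertex -0.318 3.435 -0.892
endloop
endfacet
facet normal -0.913 0.398 -0.093
outer loop
vertex 0.022 4.249 -0.744
vertex -0.318 3.435 -0.892
vertex -0.404 3.646 0.847
endloop
endfacet
facet normal 0.626 -0.120 -0.771
outer loop
vertex -0.318 3.435 -0.892
vertex 0.484 3.474 -0.247
vertex -0.053 2.651 -0.555
endloop
endfacet
facet normal -0.946 -0.323 -0.008
outer loop
vertex -0.318 3.435 -0.892
vertex -0.053 2.651 -0.555
vertex -0.404 3.646 0.847
endloop
endfacet
facet normal 0.627 -0.121 -0.770
outer loop
vertex -0.053 2.651 -0.555
vertex 0.484 3.474 -0.247
vertex 0.616 2.487 0.015
endloop
endfacet
facet normal -0.526 -0.750 0.401
outer loop
vertex -0.053 2.651 -0.555
vertex 0.616 2.487 0.015
vertex -0.404 3.646 0.847
endloop
endfacet
facet normal 0.626 -0.121 -0.771
outer loop
vertex 0.616 2.487 0.015
vertex 0.484 3.474 -0.247
vertex 1.186 3.066 0.387
endloop
endfacet
facet normal 0.033 -0.563 0.826
outer loop
vertex 0.616 2.487 0.015
vertex 1.186 3.066 0.387
vertex -0.404 3.646 0.847
endloop
endfacet
facet normal 0.626 -0.121 -0.771
outer loop
vertex 1.186 3.066 0.387
vertex 0.484 3.474 -0.247
vertex 1.228 3.953 0.282
endloop
endfacet
facet normal 0.309 0.097 0.946
outer loop
vertex 1.186 3.066 0.387
vertex 1.228 3.953 0.282
vertex -0.404 3.646 0.847
endloop
endfacet

endsolid
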